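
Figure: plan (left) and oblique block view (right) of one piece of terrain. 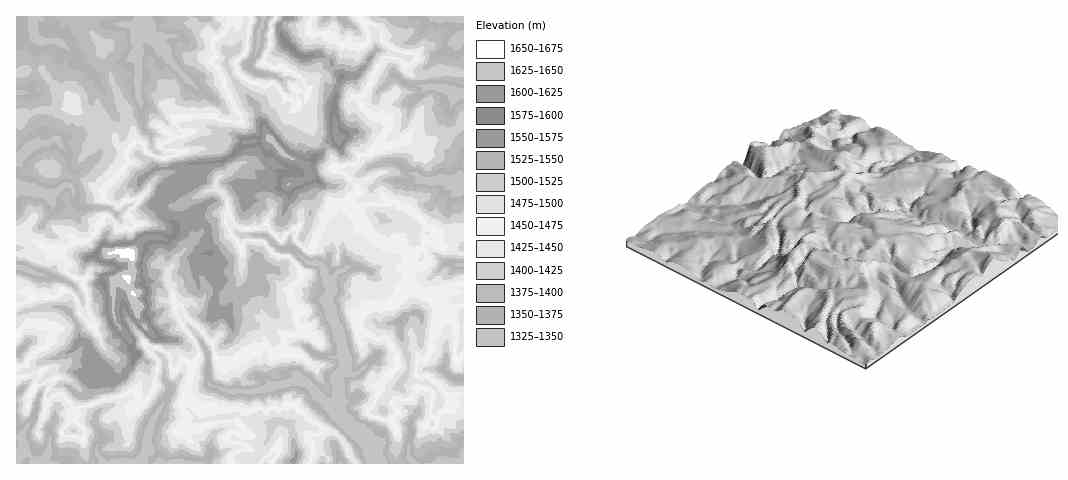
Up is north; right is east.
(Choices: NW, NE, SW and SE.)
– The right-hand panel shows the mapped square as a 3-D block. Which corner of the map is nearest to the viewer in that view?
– SW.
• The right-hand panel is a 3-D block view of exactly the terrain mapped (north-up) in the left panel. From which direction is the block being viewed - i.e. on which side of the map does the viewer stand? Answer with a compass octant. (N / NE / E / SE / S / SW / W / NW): SW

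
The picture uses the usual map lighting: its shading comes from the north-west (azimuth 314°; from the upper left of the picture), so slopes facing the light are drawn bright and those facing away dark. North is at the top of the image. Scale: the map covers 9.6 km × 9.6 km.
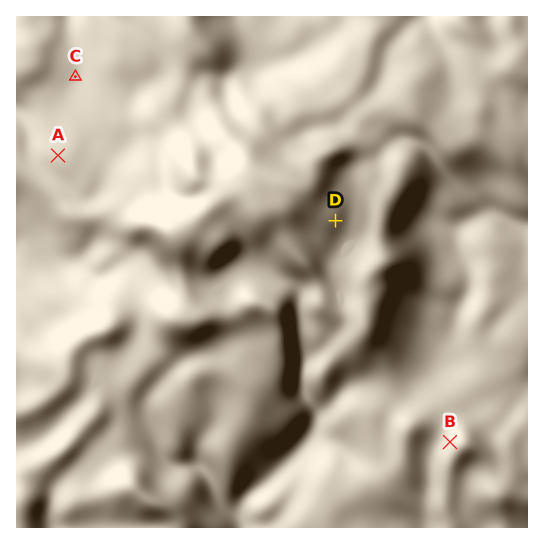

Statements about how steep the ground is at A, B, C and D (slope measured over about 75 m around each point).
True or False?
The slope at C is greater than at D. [False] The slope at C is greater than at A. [False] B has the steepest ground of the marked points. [True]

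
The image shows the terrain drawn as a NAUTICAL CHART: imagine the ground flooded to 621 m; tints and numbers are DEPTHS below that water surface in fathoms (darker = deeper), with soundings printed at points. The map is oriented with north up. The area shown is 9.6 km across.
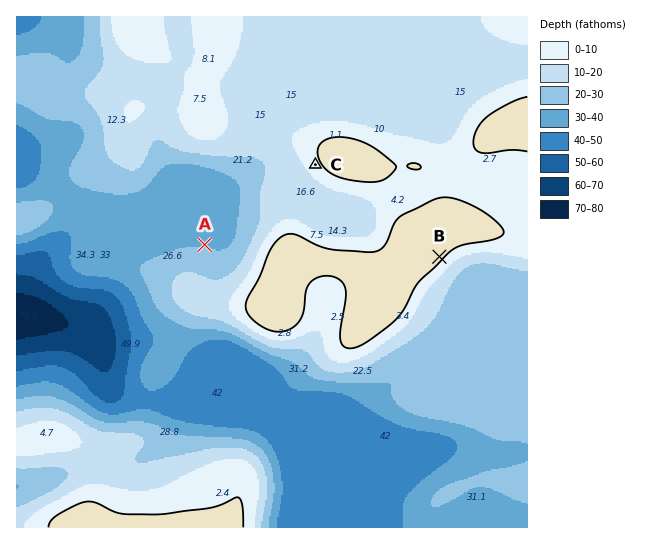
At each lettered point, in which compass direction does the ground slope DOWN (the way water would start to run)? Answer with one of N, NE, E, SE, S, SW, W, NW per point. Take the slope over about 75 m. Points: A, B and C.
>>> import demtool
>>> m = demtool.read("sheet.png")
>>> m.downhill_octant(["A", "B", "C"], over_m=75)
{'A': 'N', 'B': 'SE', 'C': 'SW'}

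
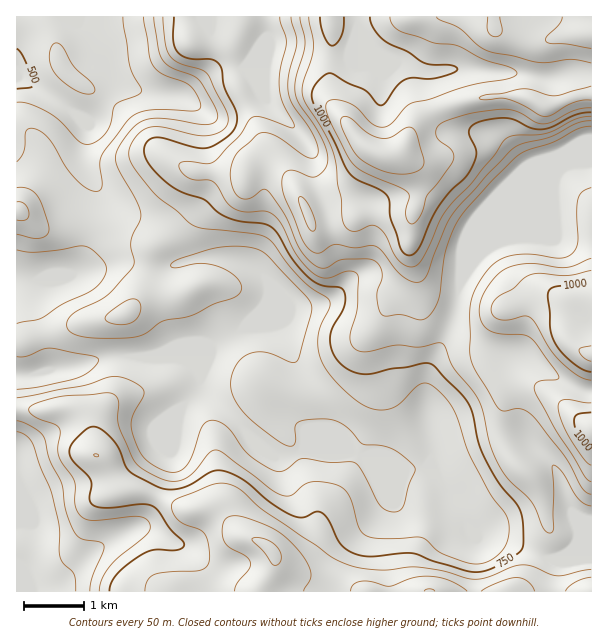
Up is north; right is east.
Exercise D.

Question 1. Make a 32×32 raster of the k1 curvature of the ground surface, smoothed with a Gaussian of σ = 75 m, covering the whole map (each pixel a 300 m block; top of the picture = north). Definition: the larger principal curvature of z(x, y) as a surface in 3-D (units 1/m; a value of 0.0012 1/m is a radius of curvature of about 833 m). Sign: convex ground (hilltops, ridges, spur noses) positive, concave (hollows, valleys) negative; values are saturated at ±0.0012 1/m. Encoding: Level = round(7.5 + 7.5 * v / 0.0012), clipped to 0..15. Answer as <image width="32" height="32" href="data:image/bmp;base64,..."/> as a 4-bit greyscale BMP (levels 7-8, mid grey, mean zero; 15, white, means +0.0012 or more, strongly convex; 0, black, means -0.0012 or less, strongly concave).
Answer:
<image width="32" height="32" href="data:image/bmp;base64,Qk12AgAAAAAAAHYAAAAoAAAAIAAAACAAAAABAAQAAAAAAAACAAATCwAAEwsAABAAAAAAAAAAAAAAABEREQAiIiIAMzMzAERERABVVVUAZmZmAHd3dwCIiIgAmZmZAKqqqgC7u7sAzMzMAN3d3QDu7u4A////AHd4rJmZiayYib3N7/79u854mJq6mZhpu6qXiah1a7d4iKmIioaKvdqYZ4indmipmIeLl3eZm8yYmXd3qHdmq5h3jMqIzsqqiJmHd5iIdqx5h4q87+zLuHipmHiYeIjLjYiJrMlWu5h4mJiHiIiM2X54vd2GZrt3eIeIeIeIvph+Waq7d3e6eJh3eImHiMp4nryqqnd4qYmHd3iZd3fJed7//bupiIiZiJiJmWd3yZzph4mrqqh4mZmImYl3irm6iZd3iYiIiJmIial4iauYiJ26iIiId3iYiJqqiJmZh2ntmru6qXd4iHeaq6mZirmMx4is3cqZiIh3eJqYmYrbmqiHh3m6vKmod5mKmKmJypvLh3ZoqIm7mIjMiJvZeKvNq5iHiJmIiHaJ+od/2Hial1mLuZmaqYd2evqpnth3iIdq25iYiIiZmIz5uqzpZ3eHetmIh4iIesqfuKd724d3eIq5iHiImZnJvpmniqrJd3iZiIiZmb3bubuKysu6vJd4iImZrMzam8q5aN/sqavaeIeap1e8qHa8p2v8jaeXityFuod5qphm2oi/51q7uYfP+ZiJqIh2e9eM/Zh5m+///P94qoeJlpyomsp4eId4iJeIiad4iszKmIjLeHeIaJiZd4mYiHi+qadmvIiIiYvMu8uZh4iJu4ipmcyIvMu6qIeJ"/>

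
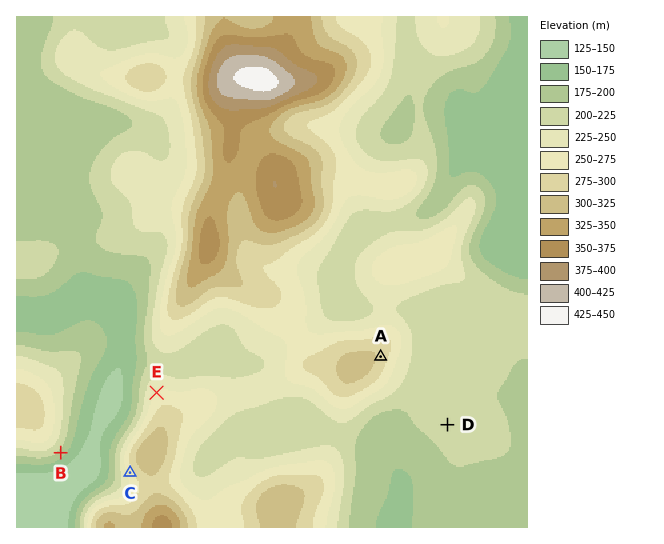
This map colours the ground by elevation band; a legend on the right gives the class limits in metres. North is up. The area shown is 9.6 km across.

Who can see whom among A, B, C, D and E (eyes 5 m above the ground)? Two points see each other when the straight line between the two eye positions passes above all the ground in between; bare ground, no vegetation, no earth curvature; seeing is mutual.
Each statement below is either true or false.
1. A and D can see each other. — true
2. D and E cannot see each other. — true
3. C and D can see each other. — false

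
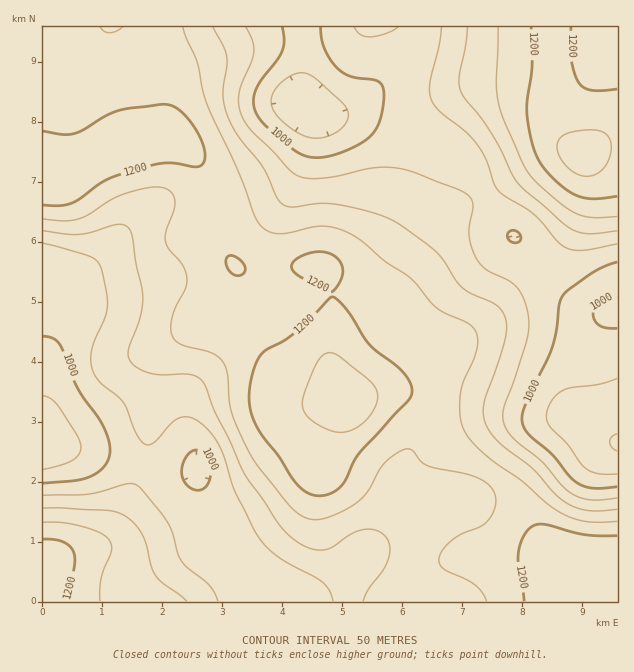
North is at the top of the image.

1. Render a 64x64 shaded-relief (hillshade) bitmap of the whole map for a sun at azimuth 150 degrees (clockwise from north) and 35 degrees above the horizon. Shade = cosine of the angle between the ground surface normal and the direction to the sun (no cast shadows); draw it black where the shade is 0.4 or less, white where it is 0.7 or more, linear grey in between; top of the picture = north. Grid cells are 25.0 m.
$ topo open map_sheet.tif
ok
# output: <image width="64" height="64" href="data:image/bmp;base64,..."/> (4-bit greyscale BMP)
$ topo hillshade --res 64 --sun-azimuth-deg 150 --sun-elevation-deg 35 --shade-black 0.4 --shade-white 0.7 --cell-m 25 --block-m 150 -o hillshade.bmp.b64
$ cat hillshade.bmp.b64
<image width="64" height="64" href="data:image/bmp;base64,Qk12CAAAAAAAAHYAAAAoAAAAQAAAAEAAAAABAAQAAAAAAAAIAAATCwAAEwsAABAAAAAAAAAAAAAAABEREQAiIiIAMzMzAERERABVVVUAZmZmAHd3dwCIiIgAmZmZAKqqqgC7u7sAzMzMAN3d3QDu7u4A////AKq7u6qZiHd3eImqqqqqqpiHdmZniaqqqZiHeImru6qZq7u7qqmYh3d3iZqqqqqqqYh3ZmeJqqqqmYd4iau7uqq7u7u6qpmHd3eImaqqq7u6mIdmZ3iaqqqZh3iJq8y7qqq7u7uqqZiHd4iZmaqru7upiHZmeImaqZiHd4mqu7uqmau7u7qqmZiIiImZqru8y7qYh3Z3eImZmId3eImqqZl3iaqqqqqqmZmIiZmaq7vLuqmId3d3eIiId2Znd3d3d0VniJmZmaqpmZmJmZqqu8zLupmId3ZneId2ZmZmVVREM0Vmd4iJmZmZmZiJmaq7zNzLqpmIdmZnd3ZlVVRDIiIiM0RWZ4iJmYiIiIiJmrzd3dy6qZmHZmZ3ZmZVRCEAABESI0RWeIiIiIiIiImavN7u7cuqqph3Znd2ZmVDIQAAABESNFZ4iIh3d4iIiZq83u7ty6qqqZh3d3dmZlMgAAAAAREjVniIiHdneJmZmqvN7u3LqqqqqZiIh3dmVDEAAAAAESNWeJmYd2Z4mZmZq7zd3cupmqu6qpmId3ZlQxAAABESI0aJqqmHZmeJmZmaq8zcy6maqru6qZh3ZmZUMhARIiIzVomruph2Z4mZmZmavMzLqZmqq7qph2ZWZ3ZUMjNERERWiavLqYZmiZmYiJq83dy6mZmqqph2VEVniHZVVmZmVWeJu8y6l2d4mZmZmrze7bqZmZmZh2VERWeIiHd3d3d3d4mrzMuod3iZmZmavN7uy6mZmZiHZVRVZ4iZmYiIiId4mavMy6h3iJmaqqq83v/suqmZmId3dmZ3iJmqmZmZiIiJq7zLqHd4mZmqqrze/+3LqqqZmZmZmIiJmqqZmZmYiImru7qYd3iJmZmaq83u7ty6qqqqu7u6qZmqqqmZmZmYmaq7qYdmd4iIiJmaq83dy7qqu7zM3dy7qru7qZmZqpmZq7uphmZneIh3iImau8y7qqq7zN3d3czLu7uqmJmqqqq7u6mGZWZ3d3d3iIiZqqqZqrzN3d3d3MzMu6qYiZqqq7vLuodmVmd3dmd3d3iJmZmavM3d3d3czMzLqYd4maqrvMzLmHZmZndmZnd3d3iImZq8zd3d3cy7vMyph3d4iZq7zMy5h3ZmZmZmd3d3eIiZmrvM3d3My7q7u6mHZmd4iZq8zLqYd3ZmZmZ3d3d4iZmaq7zd3cy7qqq7qYdlVmZ3iau8u6mHdmZVZniIiIiJmZmau8zczLqpmruph2VVVmZ4iaqqqYh3ZlVWeIiIiImIiImrvMzLupmaq6mYdmVVZmd4iZmZiHdmVVZ4iYiIiIh3eImru7u6mZmqmZh3ZmZmZmd3iIiIiHZlVniJiIiIiHd3eJqru6qZiZmZmId3ZmZmZmd4iZmYiHdneJmYiIiId2ZneJqqqpmIiIiIiHd3dmZmZ3iZqqmZiIiJmZmIiIh3ZmZniaqqqYh3iIiIiHd3d3d3iJqqqqqZmZmpmYiIiIh2ZmeJmqqqmIeIiIiId3iIh3iJmqqqqqqqqqqZiIiIiIdmZniaq7upmIiJiIh3eIiIiIiZqpmZmZmqqZiIiIiIiHdmd4mrvMu6qqqpmHd4iZmIiImZiIiIiJmZiHd3iImYh3ZniJvN3dzMy7uph3eJmYiIiIh2ZmZ3eIiHd3d4iJmYd2d4ms3v/u7d3LqXd3iZiIeIh2VURFVmd3d3d3iImZmId3iazf/////u26h2d4iIh4iHdUMzRFZmd3d3iImaqqmYiJrN7//////tuYdmd4iIiIh2UzM0RWZnd4iImaq7u6qZqs3v/////+3Kl2ZneIiImYdkMzRFVmd3iIiZqrvMu6qrze7//////typh2d4iImZmHVERFVmZ3eIiJmaq8zMu7vN3u7u7v/+7cuod4iZmZmZhlREVWZ3d4iIiImau8y7u83e7czN7v/+7cqZmaqZmZmHVURVZmd3d3d3iImau7u7zN3dqqvN7u7u3LqqqqmZmYdlREVWZnd3d3d3iImaqru83dyImavN3u7ty6qqqZmZh2RERFVmZnd3d3d4iImaqrvMzHd4iavM3dzLuqqpiIh3VDMzRFZnd3iIiIh3eImZqrzMd3d4iaq7u7uqqpmHd3ZUMiI0VWd4iIiIiId3eIiJmrt3d3d4iZqqqqqZmHZmZVQyIjNFZ4iJmZmYiHd3d3eJqnd3Z3eIiJmZmZmIdmVVVEMzM0VniZmaqZmId3ZmZmeJd3d2Z3eIiIiJmYh2ZVVVVEREVWeJmqqqmYh3dmZVVnh3d3Zmd3d3iIiZmYh3ZmZmZmVWZ4maqqqZh3d3ZmVWZ3d3d2Znd3d4iZqqqZmIiIiIh2ZniJmqqpiHd3d3ZmVmd3d3d3d3d4iJqrzMu6qZmZmZh2d4iJmZmHd3d4h3ZmZ3d3d3d3d3iJmrzd3d3LqqqrqYd3d3iIiIdmd4iIh2Znd3d3d3d3iJmrvN7v/ty6qru6mHd3dnd4d2Z3iJmId2iHd3d4iIiImau83u//7bqqu7uph3ZmZnd3ZneImZmHeYiId3eIiIiZqrvN3u7supqru7qYd2VWZ3d2d4mZmZiKmZiHd3iIiJmZqrvN3dypmZq8u6mHZVVmd3d3iZmZmZqqqYd3d4iJmZmZqrvMupmImru7uph2VWZ3d3eJmZmZm7uqmHd3iJmZmZmZmqqpmHiJq7u7qXZlZnd3d4maqqqru7qYd2d4mZmZmImaqqmHd4mqu7uphmVmd3d3iaqqqq"/>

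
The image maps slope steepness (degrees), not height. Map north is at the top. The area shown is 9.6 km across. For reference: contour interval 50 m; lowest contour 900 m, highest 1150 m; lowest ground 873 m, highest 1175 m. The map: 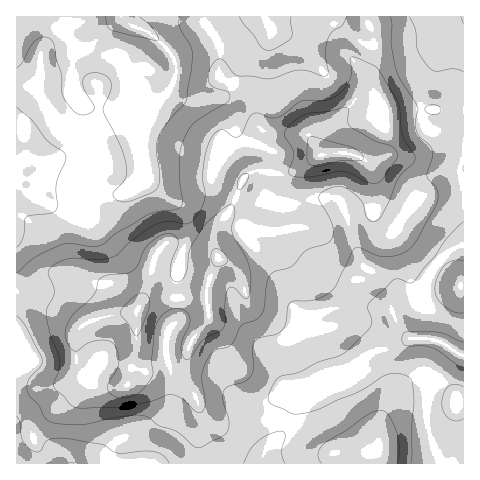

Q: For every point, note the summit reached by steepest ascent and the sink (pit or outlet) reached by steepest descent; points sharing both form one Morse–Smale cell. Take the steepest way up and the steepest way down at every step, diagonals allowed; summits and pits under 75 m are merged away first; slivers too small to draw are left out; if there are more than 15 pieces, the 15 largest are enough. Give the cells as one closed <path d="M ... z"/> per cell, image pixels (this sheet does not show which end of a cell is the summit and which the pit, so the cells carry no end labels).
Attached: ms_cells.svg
<path d="M367 16l-350 0-1 171 43-1 50 8 14 0 13-5 10-11-5-25 0-17 3-13 7-14 18-19 9 6 14 5 31-2 7 5 5 13 4 17 5 6 23 9 5 5-6 38 1 8 4 3 5 0 7-23 4-5 34-20 22-3 25 9 6-1 7-7 4-10 2-18-1-17-10-9-15-1-7 3 8-13 4-17 7-14 0-22z"/><path d="M169 90l-18 19-7 14-3 13 0 17 5 25-10 11-13 5-14 0-50-8-43 2 0 104 27 5 37 25 6 1-7 6-3 7 1 21 14 20 5 5 8 4 16 1 8-3 9-42 4 9 10 5 31-4 7-4 6-12 14-17-3-21 1-12 12-27-5-11 0-13 3-6 6-8 5-1 24 8 13 2 5-7 6-19-7-2-3-7 6-41-5-5-23-9-5-6-4-17-5-13-7-5-31 2-14-5z"/><path d="M438 109l-33 0-17 3-3 31-4 10-5 5-8 3-25-9-22 3-37 23-8 26 17 1 23-7 13 0 10 4 6 8 7 27 10 27 5 4 23 12 5 8-3 24-8-4-47 0-14 3-7 5 0 21 13 41 20-7 16-14 11-6 20-4 13-8 28 1 20 13-3 0-10 11-16 27-1 29 11 43 25 1 1-352z"/><path d="M329 198l-13 0-31 8-9-1-6 18-5 7-13-2-27-8-9 11-2 17 5 11-12 27-1 12 3 21-17 21-6 17 0 21 11 21 5 19-3 14 1 32 63-1 4-12 17-20 7-20 12-19 6-5 20-9-14-46 0-13 4-5 18-6 47 0 9 4-1-6 3-12-1-9-4-5-23-12-5-4-19-58-4-4z"/><path d="M22 292l-6 1 1 171 182-1 0-31 3-14-5-19-11-21 2-30-6 4-31 4-10-5-4-9-9 42-8 3-19-2-10-8-14-20-1-21 3-7 7-6-6-1-37-25z"/><path d="M432 339l-23 0-13 8-20 4-11 6-16 14-43 18-14 20-8 22-17 20-4 12 175 1-1-9-6-14-4-21 0-23 1-6 13-22 9-12 7-4-12-9z"/><path d="M463 16l-95 0-1 5 6 14 0 22-7 14-4 17-5 10 13 0 9 2 9 12 17-3 58 3z"/>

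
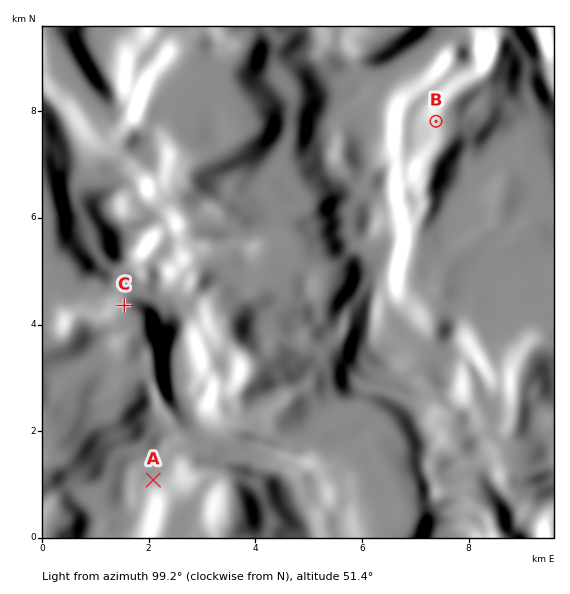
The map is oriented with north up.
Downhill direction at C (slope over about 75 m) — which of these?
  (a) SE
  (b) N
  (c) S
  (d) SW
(c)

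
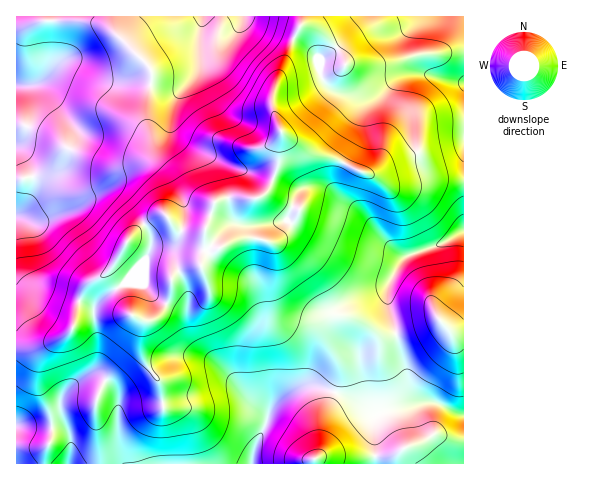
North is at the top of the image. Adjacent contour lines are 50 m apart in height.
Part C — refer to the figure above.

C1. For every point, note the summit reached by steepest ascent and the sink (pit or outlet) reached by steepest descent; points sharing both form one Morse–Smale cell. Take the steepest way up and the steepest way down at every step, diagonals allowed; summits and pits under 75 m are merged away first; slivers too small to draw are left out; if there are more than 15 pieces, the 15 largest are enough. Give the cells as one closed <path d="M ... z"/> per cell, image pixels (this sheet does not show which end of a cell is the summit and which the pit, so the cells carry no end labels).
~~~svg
<path d="M301 16l-285 1 1 330 24-1 16-6 12-7 4-5 4-20 7-18 7-9 13-6 5-5 21 44 13 6 9 0 10-8 7-13 3-23 10-7 20-4 4-26 3 6 11 3 11-7 12-3 12 0 17 4 11-8 17-24-36-16 6-8 7-18 1-21 4-13-9-24-1-9 8-28 15-38 7-11z"/><path d="M255 238l-17 1-18 9-11-3-3-6-4 26-20 4-10 7-3 23-7 13-10 8-9 0-13-6-21-44-5 5-13 6-7 9-7 18-4 20-4 5-12 7-16 6-24 1-1 116 235 1 4-18 9-18 8-21 9-9 14-9 7-2 25 2 20 7 29 16 9 0 42-9-7-2-11-15-13-52-18 0-17-12-11-5-13-2-25 1-11-2-10-6-9-9-4-8-3-45-6-5z"/><path d="M463 16l-161 0-1 9 8 1 14 9 16 15 6 11 0 5-12 7-19 7-14 4-15 0-10 5-3 15 10 29 29 21 26 6 48 24 13 1 25-6 40 1z"/><path d="M283 134l-5 13-1 21-7 18-6 8 36 16-17 24-11 9 4 7 1 36 5 13 9 9 14 7 41 1 15 6 17 12 18 0-8-29 0-19 2-6 16-24 34-11 24-14 0-50-41-2-25 6-13-1-48-24-26-6z"/><path d="M318 387l-16 0-7 2-20 14-20 43-3 18 212-1-1-48-29-13-58 10-29-16z"/><path d="M463 232l-23 13-34 11-6 8-12 22 0 19 8 28 14-2 29-12 12 13 5 2 8 0z"/><path d="M439 319l-15 7-27 7 3 18 9 35 7 10 4 5 19 2 24 12 1-80-13-3z"/><path d="M305 25l-4 0-6 10-15 38-4 15 9-4 26-3 22-8 12-7 0-5-7-12-15-14z"/>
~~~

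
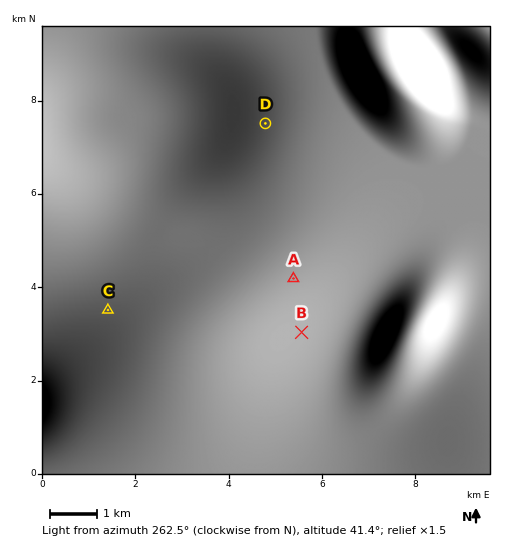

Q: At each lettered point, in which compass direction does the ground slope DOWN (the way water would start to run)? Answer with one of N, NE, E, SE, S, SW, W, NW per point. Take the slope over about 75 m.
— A SW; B W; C SE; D E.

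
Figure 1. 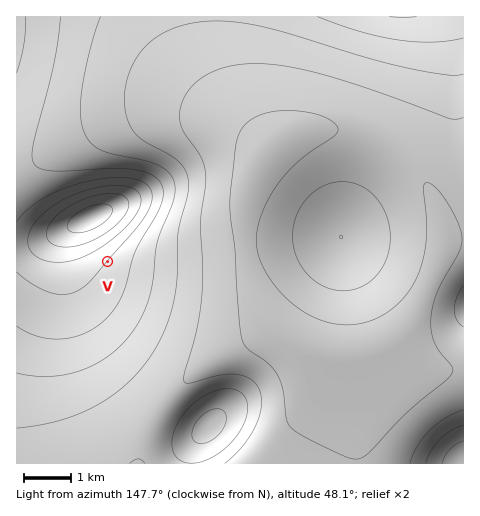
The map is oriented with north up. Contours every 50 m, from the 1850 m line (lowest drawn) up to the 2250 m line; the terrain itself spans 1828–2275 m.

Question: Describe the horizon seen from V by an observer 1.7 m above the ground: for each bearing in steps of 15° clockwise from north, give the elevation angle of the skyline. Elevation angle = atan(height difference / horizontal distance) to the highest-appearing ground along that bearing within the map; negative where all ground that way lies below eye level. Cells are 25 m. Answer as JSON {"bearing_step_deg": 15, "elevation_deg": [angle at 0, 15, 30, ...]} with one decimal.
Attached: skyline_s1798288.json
{"bearing_step_deg": 15, "elevation_deg": [9.5, 6.7, 2.9, -0.6, -0.8, -1.7, -1.8, -1.8, -0.5, -2.0, -1.2, -2.4, -2.3, -1.5, -0.7, 0.2, 1.4, 2.8, 4.2, 5.9, 8.1, 10.0, 11.0, 10.9]}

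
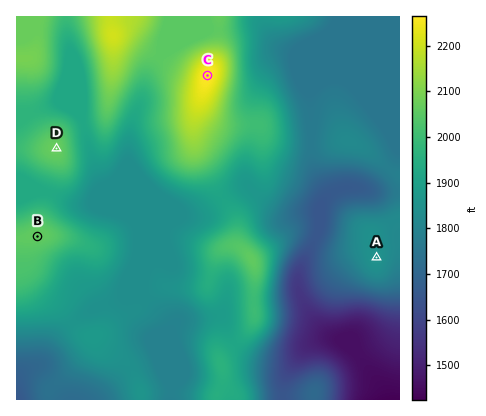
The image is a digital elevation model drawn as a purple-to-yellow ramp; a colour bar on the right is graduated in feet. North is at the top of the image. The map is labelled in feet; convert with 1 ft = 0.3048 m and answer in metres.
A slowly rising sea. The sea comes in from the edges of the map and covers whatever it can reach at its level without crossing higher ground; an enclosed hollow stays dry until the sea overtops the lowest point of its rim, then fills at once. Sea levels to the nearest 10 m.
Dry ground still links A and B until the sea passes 540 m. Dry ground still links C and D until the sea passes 600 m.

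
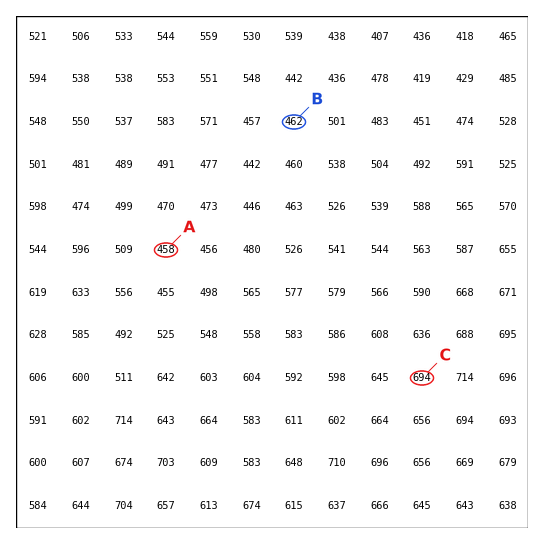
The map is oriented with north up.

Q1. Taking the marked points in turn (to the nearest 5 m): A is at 460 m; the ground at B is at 460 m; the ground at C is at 695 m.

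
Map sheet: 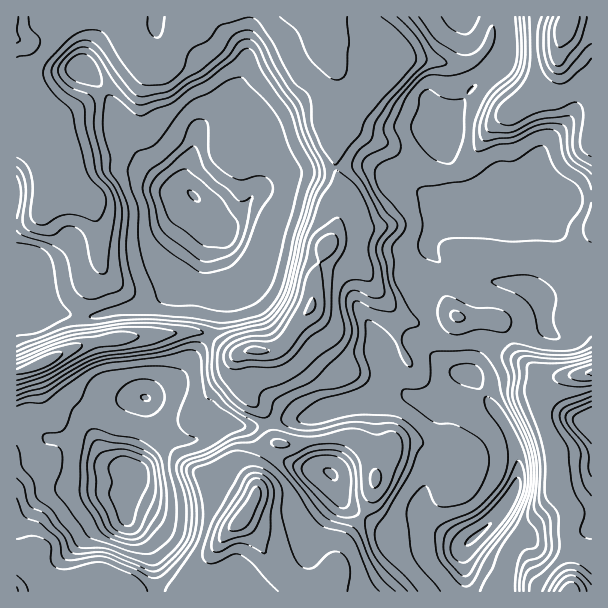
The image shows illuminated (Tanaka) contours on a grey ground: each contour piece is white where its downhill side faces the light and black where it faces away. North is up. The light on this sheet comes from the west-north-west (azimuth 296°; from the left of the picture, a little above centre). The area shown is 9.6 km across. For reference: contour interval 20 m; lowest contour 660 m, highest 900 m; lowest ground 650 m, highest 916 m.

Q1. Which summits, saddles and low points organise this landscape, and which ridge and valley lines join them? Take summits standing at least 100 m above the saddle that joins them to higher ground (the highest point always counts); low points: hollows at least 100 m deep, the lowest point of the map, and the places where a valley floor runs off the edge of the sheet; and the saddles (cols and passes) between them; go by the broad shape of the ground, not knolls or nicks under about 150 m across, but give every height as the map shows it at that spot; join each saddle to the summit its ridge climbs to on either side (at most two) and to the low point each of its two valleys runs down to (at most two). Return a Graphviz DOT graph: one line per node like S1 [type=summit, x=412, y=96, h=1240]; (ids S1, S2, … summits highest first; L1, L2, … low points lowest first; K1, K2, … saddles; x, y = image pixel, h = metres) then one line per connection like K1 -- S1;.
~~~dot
graph terrain {
  S1 [type=summit, x=567, y=24, h=916];
  S2 [type=summit, x=569, y=591, h=914];
  S3 [type=summit, x=242, y=519, h=911];
  L1 [type=low, x=131, y=471, h=650];
  L2 [type=low, x=474, y=537, h=658];
  L3 [type=low, x=194, y=195, h=659];
  K1 [type=saddle, x=336, y=167, h=820];
  K2 [type=saddle, x=212, y=336, h=796];
  K3 [type=saddle, x=269, y=425, h=793];
  K4 [type=saddle, x=431, y=320, h=751];
  K5 [type=saddle, x=507, y=24, h=744];
  K1 -- S3;
  K1 -- L3;
  K1 -- L2;
  K2 -- S3;
  K2 -- L1;
  K2 -- L3;
  K3 -- S3;
  K3 -- L1;
  K3 -- L2;
  K4 -- S2;
  K4 -- S3;
  K4 -- L2;
  K5 -- S1;
  K5 -- S3;
  K5 -- L2;
}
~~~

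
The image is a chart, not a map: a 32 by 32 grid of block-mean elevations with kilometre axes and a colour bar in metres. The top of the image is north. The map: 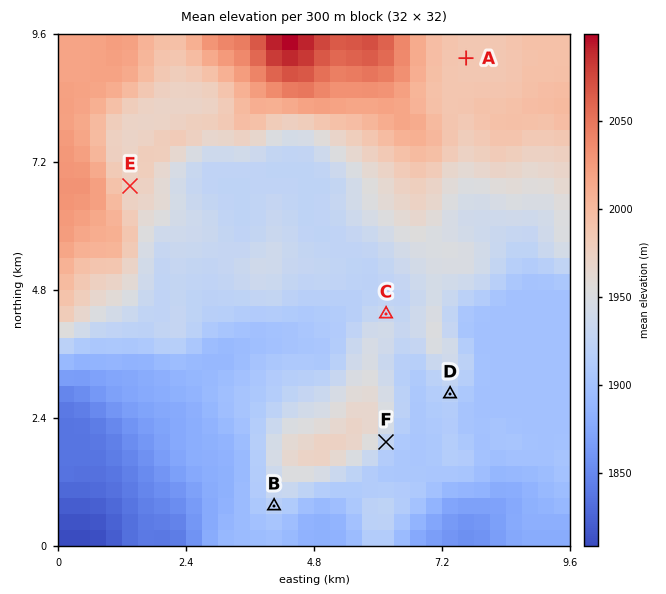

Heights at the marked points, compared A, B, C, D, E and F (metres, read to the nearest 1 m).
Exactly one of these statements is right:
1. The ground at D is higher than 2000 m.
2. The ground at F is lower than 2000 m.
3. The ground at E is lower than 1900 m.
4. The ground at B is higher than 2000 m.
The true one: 2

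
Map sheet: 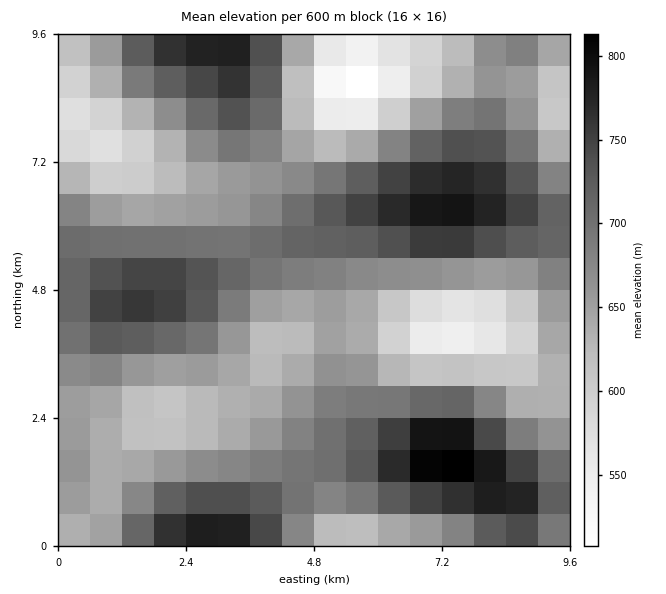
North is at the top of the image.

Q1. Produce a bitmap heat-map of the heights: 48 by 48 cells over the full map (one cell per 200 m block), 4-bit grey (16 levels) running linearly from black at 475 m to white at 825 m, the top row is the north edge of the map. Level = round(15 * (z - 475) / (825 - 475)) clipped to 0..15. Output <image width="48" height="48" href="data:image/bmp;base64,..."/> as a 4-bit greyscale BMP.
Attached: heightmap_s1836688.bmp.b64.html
<image width="48" height="48" href="data:image/bmp;base64,Qk32BAAAAAAAAHYAAAAoAAAAMAAAADAAAAABAAQAAAAAAIAEAAATCwAAEwsAABAAAAAAAAAAAAAAABEREQAiIiIAMzMzAERERABVVVUAZmZmAHd3dwCIiIgAmZmZAKqqqgC7u7sAzMzMAN3d3QDu7u4A////AHZneKvM3d3d3cy5h2VVVWZmZ3iJqruqmHd3eJq83d3d3cy6mHZmZnd4iImau8y6mId3eJq7zN3d3cy6mId3eIiZmaqrzMzLqYd3eImrvMzMzMu6mYiIiZqqu7vM3d3LqYh3d4mau7u7u7uqqZmZmqu8zMzd3d3cuph3d4iZqqqqqqqqqZmaq7zN3d7u7t3Muph3d3iImZmZqqqqqqqqu8ze7u7u7d3LqpiHd3d4iIiJmZmZmqqqu83e7//u3cy7qYiHd3d3d3eIiImZmaqqu83e///u3MuqmYiHd2ZmZnd3eIiJmaqqu8ze7/7ty7qZmIiHd2ZmZmZ3d3iImZqqq7zd7u7cy6mIiIiHd2ZmZmZnd3iImZqqqrvM3d3MupiHd3iHd2ZlZmZnd3eIiZmqqqq7zMy7qYd3d3iId2ZmZmZ3d3d4iJmZmZmqqqqpmHd3d3iIh3ZmZnd3d3d3iJmZmYiImZmYh3Zmd4iIiHd3d3d3d3d3eImZiId3d3d3dmZmd4mZmIiHeIiHd3Znd4iIiHZmZmZmZlZmd4mamZmYiIiId2Zmd4iIh2ZVVEVVVVVmeJmqqqqZmZmYh2ZmZ3iId2VUQzRERFVmeJqru7uqqqmYh3ZmZ3eHdmVEMzMzREVmeJq7u7u7u6qph3ZmZ3d3dmVEMzMzNEVmeJq7zMzMy7upmHd3d3d3dmVEMzMzREVneJq7zMzMzLuqmYd3d3iHd2ZVRERERFVniaq7zMzMzMu6qZiIiIiId3ZmVVVVVWZ3iaq7zMzMzMu6qpmZiIiIiHd3d2ZmZnd4iaq7u8zMzLu7qqmZmZmZiIiIiIiIiIiImaqru7u7u7u6qqqqqqmZmZmaqqqZmZmZmqqqqqqqqqqqqqqqqqqqqqq7u7u7qqqqqqqqqqqqqqqpqqqqqqqru7vMzMzMu7u6qqqZmZmZmZmZmZqqq7u7u8zN3d3dzMu7uqmZiIiIiIiIiZmaq7u7zM3d3u7d3My7upmIh3d3d4iIiImZqru8zM3d7u7t3cy7qpiHd2Z3d3d3iIiZmqu7zM3d3u7d3cy7qYd2ZmZmZ3d3eIiJmaq7vMzd3d3d3Mu6mXdlVVVmZ3d4iIiIiZmqu7zM3d3dzMuqmGZVVVVWZ3eIiIiIiImZqru8zMzMzLuph2VUREVWZ3iJmZiIh3eIiZqrvMzMy7qYdlRERFVWd4iZmZmId2ZneImaq7u7u6qYdlRERFVmeImqqqmYdmVVZniJmqu7uqmHZURERVZniJqru6qYdlRERWZ4maqqqpmHZUREVWd4iZq7u7qYZUMzNEVniJmaqZh2ZURFZniJmqu8zLqYZTIiIzRWd4iZmYh2VVVVZ4iZqrvMzMuYZDIREjNFZneIiIh2ZVVWeJmqu7zMzMuYZDIREiNEVmd4iIh2ZVVmeJq7vMzN3MuoZTIREiNEVWZ3iIh3ZmZniau8zM3d3cuodUMiIjNEVVZ3iIiHdmZniavMzd3d3cupdkMzMzRFVWZ4iZmYd2ZniavM3d3d3cyphlREREVVVmd4mqqZhw=="/>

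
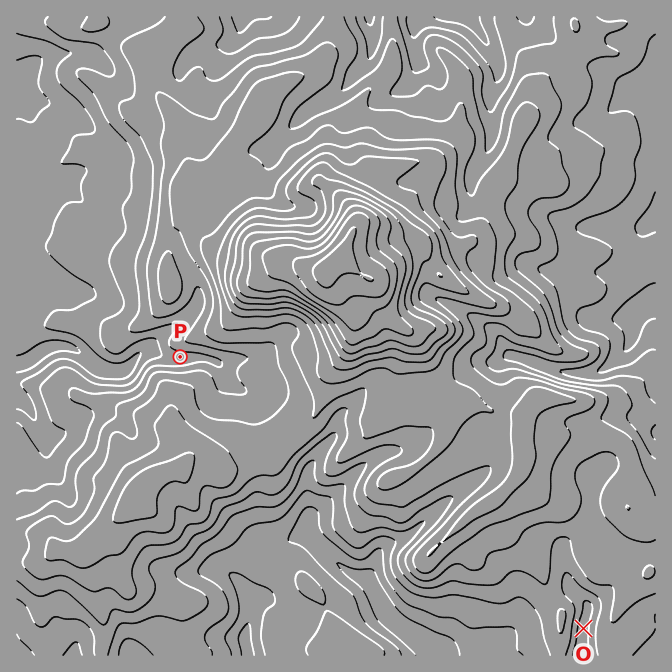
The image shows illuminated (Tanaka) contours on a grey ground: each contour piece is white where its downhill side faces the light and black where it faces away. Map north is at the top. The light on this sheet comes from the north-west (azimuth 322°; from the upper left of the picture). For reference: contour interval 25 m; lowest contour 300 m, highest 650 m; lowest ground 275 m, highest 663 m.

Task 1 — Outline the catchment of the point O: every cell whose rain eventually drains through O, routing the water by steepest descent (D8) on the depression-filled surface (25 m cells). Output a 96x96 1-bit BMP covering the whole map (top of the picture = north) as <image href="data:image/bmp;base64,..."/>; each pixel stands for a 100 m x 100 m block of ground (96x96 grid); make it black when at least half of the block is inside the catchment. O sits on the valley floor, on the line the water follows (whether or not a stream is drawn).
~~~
<image width="96" height="96" href="data:image/bmp;base64,Qk2+BAAAAAAAAD4AAAAoAAAAYAAAAGAAAAABAAEAAAAAAIAEAAATCwAAEwsAAAIAAAAAAAAA////AAAAAAAAAAAAAAAAAAAAAAAAAAAAAAAAAAAAAAAAAAAAAAAAAAAAAAAAAAAAAAAAAAAAAAAAAAAAAAAAAAAAP4AAAAAAAAAAAAAAP8AAAAAAAAAAAAAAP8AAAAAAAAAAAAAAf+AAAAAAAAAAAAAA/+AAAAAAAAAAAAAA//AAAAAAAAAAAAAB//gAAAAAAAAAAAAB//wAAAAAAAAAAAAB//4AAAAAAAAAAAAD//4AAAAAAAAAAAAD//4AAAAAAAAAAAAH//4AAAAAAAAAAAAP//4AAAAAAAAAAAAf//4AAAAAAAAAAAA///4AAAAAAAAAAAB///wAAAAAAAAAAAB///gAAAAAAAAAAAB///AAAAAAAAAAAAD///AAAAAAAAAAAAD///AAAAAAAAAAAAB///gAAAAAAAAAAAA///gAAAAAAAAAAAAf//gAAAAAAAAAAAAf//gAAAAAAAAAAAAP//gAAAAAAAAAAAAP//AAAAAAAAAAAAAP//AAAAAAAAAAAAAP//AAAAAAAAAAAAAAf8AAAAAAAAAAAAAAAAAAAAAAAAAAAAAAAAAAAAAAAAAAAAAAAAAAAAAAAAAAAAAAAAAAAAAAAAAAAAAAAAAAAAAAAAAAAAAAAAAAAAAAAAAAAAAAAAAAAAAAAAAAAAAAAAAAAAAAAAAAAAAAAAAAAAAAAAAAAAAAAAAAAAAAAAAAAAAAAAAAAAAAAAAAAAAAAAAAAAAAAAAAAAAAAAAAAAAAAAAAAAAAAAAAAAAAAAAAAAAAAAAAAAAAAAAAAAAAAAAAAAAAAAAAAAAAAAAAAAAAAAAAAAAAAAAAAAAAAAAAAAAAAAAAAAAAAAAAAAAAAAAAAAAAAAAAAAAAAAAAAAAAAAAAAAAAAAAAAAAAAAAAAAAAAAAAAAAAAAAAAAAAAAAAAAAAAAAAAAAAAAAAAAAAAAAAAAAAAAAAAAAAAAAAAAAAAAAAAAAAAAAAAAAAAAAAAAAAAAAAAAAAAAAAAAAAAAAAAAAAAAAAAAAAAAAAAAAAAAAAAAAAAAAAAAAAAAAAAAAAAAAAAAAAAAAAAAAAAAAAAAAAAAAAAAAAAAAAAAAAAAAAAAAAAAAAAAAAAAAAAAAAAAAAAAAAAAAAAAAAAAAAAAAAAAAAAAAAAAAAAAAAAAAAAAAAAAAAAAAAAAAAAAAAAAAAAAAAAAAAAAAAAAAAAAAAAAAAAAAAAAAAAAAAAAAAAAAAAAAAAAAAAAAAAAAAAAAAAAAAAAAAAAAAAAAAAAAAAAAAAAAAAAAAAAAAAAAAAAAAAAAAAAAAAAAAAAAAAAAAAAAAAAAAAAAAAAAAAAAAAAAAAAAAAAAAAAAAAAAAAAAAAAAAAAAAAAAAAAAAAAAAAAAAAAAAAAAAAAAAAAAAAAAAAAAAAAAAAAAAAAAAAAAAAAAAAAAAAAAAAAAAAAAAAAAAAAAAAAAAAAAAAAAAAAAAAAAAAAAAAAAAAAAAAAAAAAAAAAAAAAAAAAAAAAAAAAAAAAAAAAAAAAAAAAAAAAAAAAAAAAAAAAAAAAA="/>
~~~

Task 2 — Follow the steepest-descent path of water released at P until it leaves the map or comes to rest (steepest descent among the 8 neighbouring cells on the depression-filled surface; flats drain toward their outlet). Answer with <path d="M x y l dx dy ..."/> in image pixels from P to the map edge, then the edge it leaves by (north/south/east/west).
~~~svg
<path d="M180 357l-1 1-10 0-14-6-13 0-12 11 0 2-5 5-3 0-2 2-10 0-2-2-4 0-7-3-15-14-2 0-3-3-7-3-20 0-10 5-10 8-6 3-7 0"/>
exit: west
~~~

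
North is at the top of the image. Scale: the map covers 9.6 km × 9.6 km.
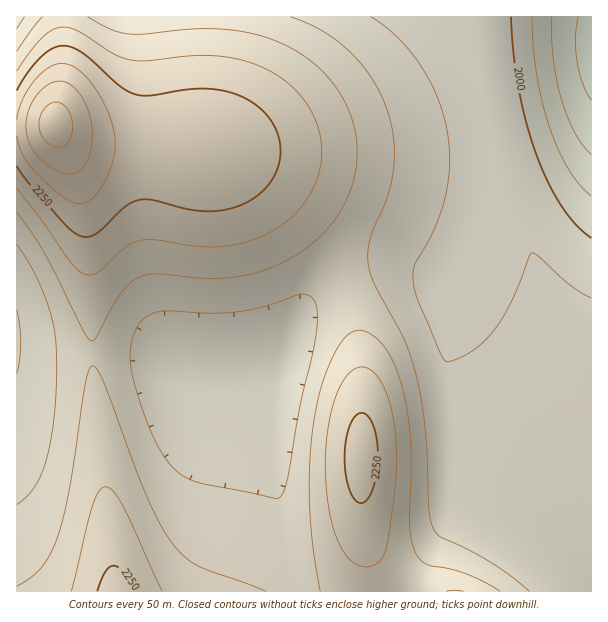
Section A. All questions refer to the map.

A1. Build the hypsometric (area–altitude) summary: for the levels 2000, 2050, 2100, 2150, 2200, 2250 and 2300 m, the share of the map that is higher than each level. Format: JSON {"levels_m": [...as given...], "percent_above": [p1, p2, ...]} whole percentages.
{"levels_m": [2000, 2050, 2100, 2150, 2200, 2250, 2300], "percent_above": [96, 85, 56, 37, 22, 11, 3]}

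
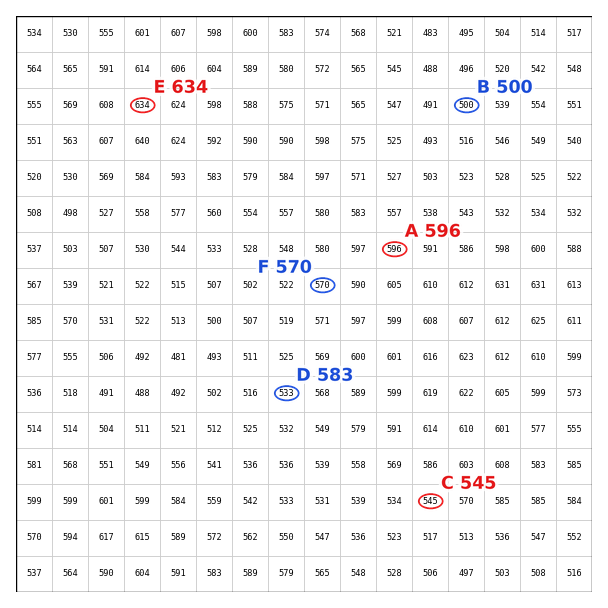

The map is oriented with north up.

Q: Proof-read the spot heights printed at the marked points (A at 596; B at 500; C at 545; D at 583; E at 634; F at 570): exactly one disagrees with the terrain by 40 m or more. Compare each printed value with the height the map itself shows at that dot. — D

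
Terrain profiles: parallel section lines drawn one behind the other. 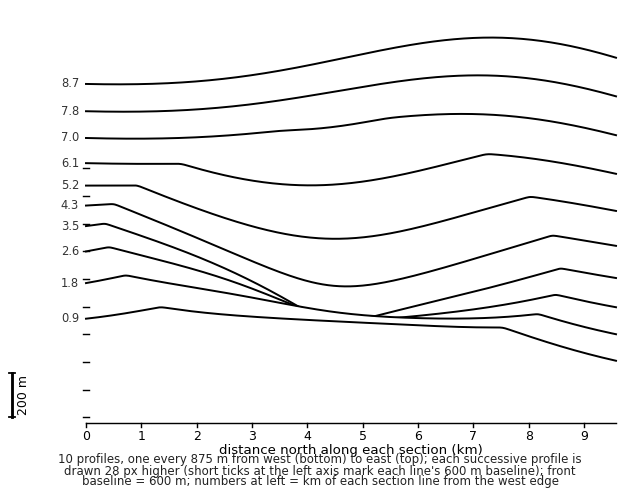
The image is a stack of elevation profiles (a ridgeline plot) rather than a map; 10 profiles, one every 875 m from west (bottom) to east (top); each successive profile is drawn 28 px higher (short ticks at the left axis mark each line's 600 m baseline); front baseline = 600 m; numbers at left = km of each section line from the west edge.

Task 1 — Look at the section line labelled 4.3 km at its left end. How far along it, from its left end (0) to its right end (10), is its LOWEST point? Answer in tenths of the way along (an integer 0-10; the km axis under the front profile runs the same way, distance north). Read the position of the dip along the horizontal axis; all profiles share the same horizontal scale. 5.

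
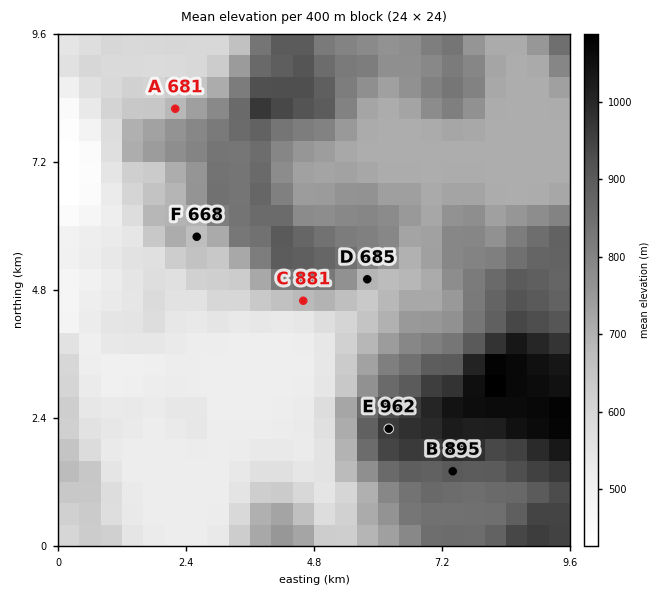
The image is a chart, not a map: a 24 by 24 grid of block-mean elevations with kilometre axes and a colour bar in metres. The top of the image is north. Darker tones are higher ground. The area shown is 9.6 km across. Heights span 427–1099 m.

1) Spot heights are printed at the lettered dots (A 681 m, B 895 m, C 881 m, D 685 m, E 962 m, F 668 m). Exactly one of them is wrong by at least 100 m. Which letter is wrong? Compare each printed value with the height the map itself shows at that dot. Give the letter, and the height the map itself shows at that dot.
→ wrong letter C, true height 681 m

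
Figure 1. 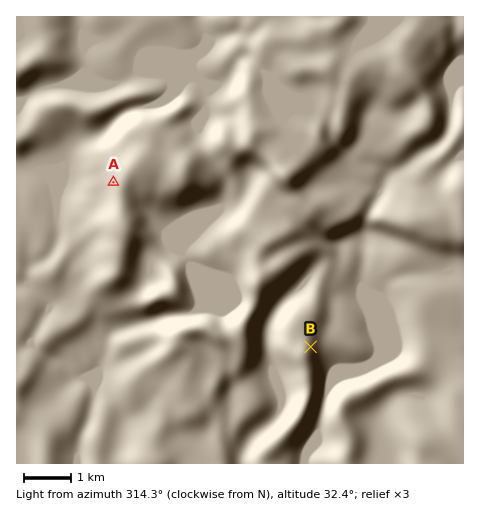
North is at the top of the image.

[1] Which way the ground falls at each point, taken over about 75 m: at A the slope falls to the W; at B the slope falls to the E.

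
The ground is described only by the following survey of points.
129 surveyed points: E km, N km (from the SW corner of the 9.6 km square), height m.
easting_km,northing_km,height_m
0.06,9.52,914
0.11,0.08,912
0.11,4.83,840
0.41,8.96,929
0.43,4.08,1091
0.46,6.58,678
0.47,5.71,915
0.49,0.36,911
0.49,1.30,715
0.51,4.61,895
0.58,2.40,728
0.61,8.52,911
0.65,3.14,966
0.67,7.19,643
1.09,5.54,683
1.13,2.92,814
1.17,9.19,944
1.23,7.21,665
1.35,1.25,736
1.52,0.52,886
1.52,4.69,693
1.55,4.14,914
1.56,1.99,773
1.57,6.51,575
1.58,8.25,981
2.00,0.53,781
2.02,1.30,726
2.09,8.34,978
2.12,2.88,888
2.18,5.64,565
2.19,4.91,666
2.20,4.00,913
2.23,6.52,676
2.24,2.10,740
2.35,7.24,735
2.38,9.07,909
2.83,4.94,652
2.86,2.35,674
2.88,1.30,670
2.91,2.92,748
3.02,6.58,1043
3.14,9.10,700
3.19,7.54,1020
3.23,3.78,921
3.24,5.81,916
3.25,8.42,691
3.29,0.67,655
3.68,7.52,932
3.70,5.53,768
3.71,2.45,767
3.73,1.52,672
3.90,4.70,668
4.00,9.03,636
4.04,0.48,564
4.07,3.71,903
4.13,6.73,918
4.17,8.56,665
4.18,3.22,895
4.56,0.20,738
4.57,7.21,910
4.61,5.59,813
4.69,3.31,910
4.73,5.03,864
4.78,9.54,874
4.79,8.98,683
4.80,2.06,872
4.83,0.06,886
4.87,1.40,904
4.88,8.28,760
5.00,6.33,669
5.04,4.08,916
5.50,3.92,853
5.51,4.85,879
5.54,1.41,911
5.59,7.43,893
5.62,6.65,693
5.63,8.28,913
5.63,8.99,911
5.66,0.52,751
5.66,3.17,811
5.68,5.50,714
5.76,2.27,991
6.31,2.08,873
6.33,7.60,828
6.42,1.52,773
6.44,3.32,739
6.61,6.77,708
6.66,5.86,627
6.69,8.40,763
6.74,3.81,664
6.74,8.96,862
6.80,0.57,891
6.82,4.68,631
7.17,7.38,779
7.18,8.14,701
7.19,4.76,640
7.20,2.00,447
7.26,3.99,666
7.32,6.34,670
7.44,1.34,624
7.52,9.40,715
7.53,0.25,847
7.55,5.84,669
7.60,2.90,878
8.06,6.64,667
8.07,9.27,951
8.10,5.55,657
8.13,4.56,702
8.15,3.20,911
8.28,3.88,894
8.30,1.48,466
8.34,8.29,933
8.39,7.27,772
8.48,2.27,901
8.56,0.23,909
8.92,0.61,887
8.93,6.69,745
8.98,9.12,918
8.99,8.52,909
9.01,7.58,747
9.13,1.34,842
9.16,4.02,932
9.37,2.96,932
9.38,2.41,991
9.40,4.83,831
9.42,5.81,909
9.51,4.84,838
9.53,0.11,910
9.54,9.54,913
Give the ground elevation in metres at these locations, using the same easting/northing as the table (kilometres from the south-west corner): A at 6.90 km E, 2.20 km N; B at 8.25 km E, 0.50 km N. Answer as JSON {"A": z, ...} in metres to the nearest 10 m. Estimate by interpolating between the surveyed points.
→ {"A": 660, "B": 800}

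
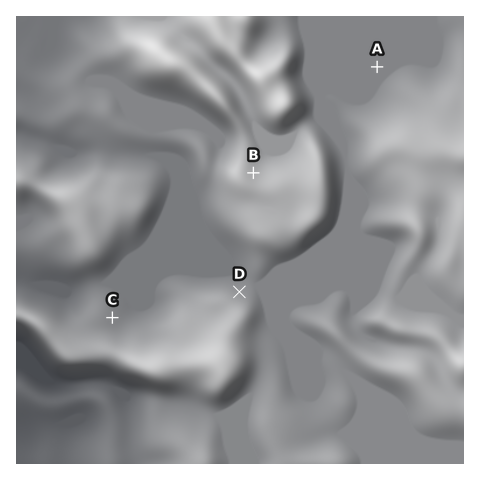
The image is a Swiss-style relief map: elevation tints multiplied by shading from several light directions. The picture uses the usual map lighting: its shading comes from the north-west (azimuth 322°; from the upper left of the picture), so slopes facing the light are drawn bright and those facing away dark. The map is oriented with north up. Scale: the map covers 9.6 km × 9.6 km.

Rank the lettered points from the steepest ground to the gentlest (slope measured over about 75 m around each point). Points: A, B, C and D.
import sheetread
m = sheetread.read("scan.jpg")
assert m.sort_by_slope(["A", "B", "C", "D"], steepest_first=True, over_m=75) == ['D', 'B', 'C', 'A']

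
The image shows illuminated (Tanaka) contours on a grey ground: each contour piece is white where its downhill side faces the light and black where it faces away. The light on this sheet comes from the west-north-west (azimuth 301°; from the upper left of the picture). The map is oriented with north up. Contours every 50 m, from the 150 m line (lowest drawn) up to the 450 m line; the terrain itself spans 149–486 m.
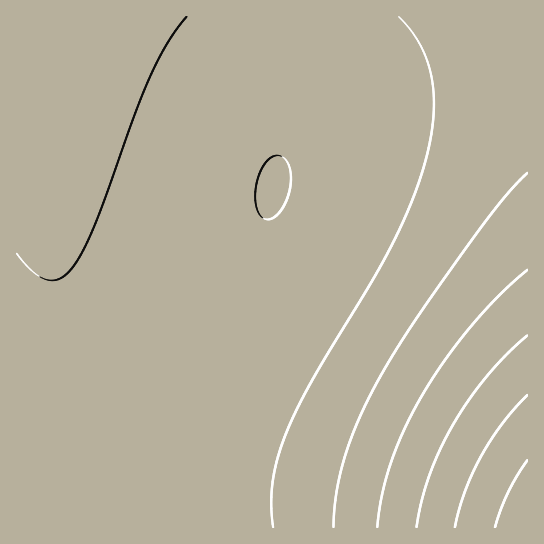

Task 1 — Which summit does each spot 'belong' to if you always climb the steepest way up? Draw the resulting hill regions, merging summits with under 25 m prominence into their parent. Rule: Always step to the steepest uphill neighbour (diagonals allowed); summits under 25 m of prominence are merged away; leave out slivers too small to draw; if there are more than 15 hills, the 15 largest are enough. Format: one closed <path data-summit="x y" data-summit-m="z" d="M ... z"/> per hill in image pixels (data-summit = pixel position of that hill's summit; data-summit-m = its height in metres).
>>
<path data-summit="527 527" data-summit-m="486" d="M527 16l-240 1-2 89-12 83-14 56-35 100-21 72-15 65-6 46 346-1z"/><path data-summit="55 17" data-summit-m="230" d="M286 16l-270 1 1 511 164-1 7-45 15-65 21-72 35-100 14-56 12-83z"/>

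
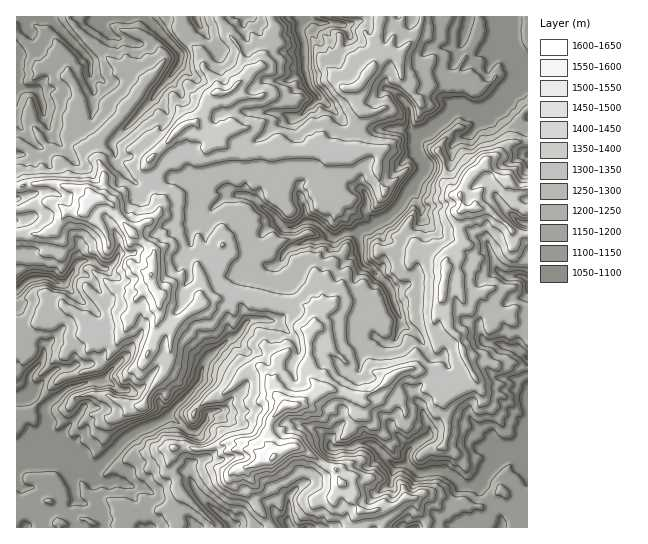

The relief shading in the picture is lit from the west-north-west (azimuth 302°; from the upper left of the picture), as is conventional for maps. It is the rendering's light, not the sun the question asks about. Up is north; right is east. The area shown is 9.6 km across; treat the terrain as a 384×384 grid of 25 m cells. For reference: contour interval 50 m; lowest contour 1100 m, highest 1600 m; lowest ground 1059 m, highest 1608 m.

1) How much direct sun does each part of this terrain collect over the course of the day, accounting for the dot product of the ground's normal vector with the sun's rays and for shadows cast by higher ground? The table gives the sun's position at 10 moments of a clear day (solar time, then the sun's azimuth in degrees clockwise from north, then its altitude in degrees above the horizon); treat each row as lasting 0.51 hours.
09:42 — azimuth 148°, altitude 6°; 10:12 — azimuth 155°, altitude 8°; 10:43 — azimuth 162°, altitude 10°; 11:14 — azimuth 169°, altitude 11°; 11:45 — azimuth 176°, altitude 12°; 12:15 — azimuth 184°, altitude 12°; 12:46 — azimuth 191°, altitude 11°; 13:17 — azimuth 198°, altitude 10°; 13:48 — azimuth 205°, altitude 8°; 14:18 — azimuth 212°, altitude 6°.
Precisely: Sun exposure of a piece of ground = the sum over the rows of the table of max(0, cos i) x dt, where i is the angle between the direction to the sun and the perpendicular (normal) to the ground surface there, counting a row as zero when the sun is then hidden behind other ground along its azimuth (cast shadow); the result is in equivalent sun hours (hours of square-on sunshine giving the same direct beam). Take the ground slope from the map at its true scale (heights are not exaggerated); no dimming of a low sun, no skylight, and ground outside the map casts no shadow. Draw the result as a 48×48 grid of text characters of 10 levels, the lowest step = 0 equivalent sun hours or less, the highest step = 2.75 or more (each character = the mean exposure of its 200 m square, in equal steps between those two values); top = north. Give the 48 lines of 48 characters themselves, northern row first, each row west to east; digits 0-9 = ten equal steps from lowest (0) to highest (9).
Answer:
110151100000043202400002001023352231113144112322
122015000231003200330001211000002121013333123222
401101500002200620143000321100101111045431152224
321110261000000130001000121100100123340010311124
210121124210012021000001231130121144312331110022
235421114431130003000166420032001664212210000322
233442000111410000002520000066215536632233214310
001212100013200001455424311106875200631255541000
100121101123001002566566775000542021154300000000
110011100130000002200000000000145787355100000001
010000000300000352013342000111013100241000000000
000000002000004755345530000111111000110000000000
100000000011047443652124532331122224113100000013
000000000001453346656544444445444334003500002100
000000000013533434433444344433445330220000153000
012200000000111223365543225222366512400100423420
743243000000000122322363335533203635000211012456
023201264100002223300006522533454591002332000240
543345646300022223112210564496571410000246895016
000079962600443221112221020016763000000256776500
445746773462000111102320001200000001200022156544
988755544465102211222211440000010101220002324555
345666569300123201243235400000100563232012323675
689861101151120011233331012201000243343224342488
610020030044410121222211012201010027733232330002
000001305323502201111000111110001002122233212232
133100332334544110123431000000222210432334344420
112331033114554037553566653124433210222434543112
123464202445452487555410110012322320143532443432
346632322264244656654000003342222330013450235564
226324444572243556720110001342222000002353102366
344226564721343354200010020223011000000433100003
682673436203744321000000110100110000000024222121
634103551156525420011341000100000103874222303667
653572000035277600003322000100000047673111432224
303501542000485200144113100058621363257426973213
004127545533432004532222145445675665325667665452
442576231399710030000000666765545356345644488544
453353658993000000000001000133138624652433357533
543446466610000000000001000000042552730033444653
433234557100223544432200035000000023001331122343
211122462045455684110014899920000000015786223101
100011221553445433313699976785100000000027541011
343102012236564135469958765333224400000001410111
001222100000244204899696571002531000001100000221
123340343101103620589934544345651001667532103533
454300013333343472058772555777645577873544443432
432223422345654356206365049998667758994345534434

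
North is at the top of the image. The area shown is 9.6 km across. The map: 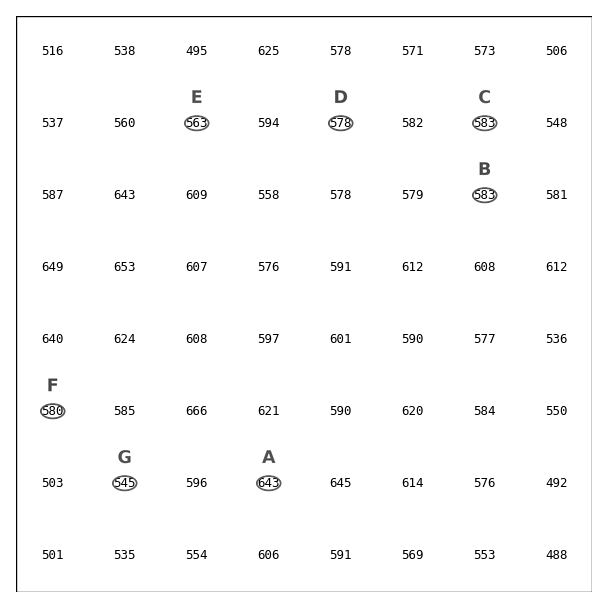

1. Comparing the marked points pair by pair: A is above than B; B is below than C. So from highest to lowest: A C B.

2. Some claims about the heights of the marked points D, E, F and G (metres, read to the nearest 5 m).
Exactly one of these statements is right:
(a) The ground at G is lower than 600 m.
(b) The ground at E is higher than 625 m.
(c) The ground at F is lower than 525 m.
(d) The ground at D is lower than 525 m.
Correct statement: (a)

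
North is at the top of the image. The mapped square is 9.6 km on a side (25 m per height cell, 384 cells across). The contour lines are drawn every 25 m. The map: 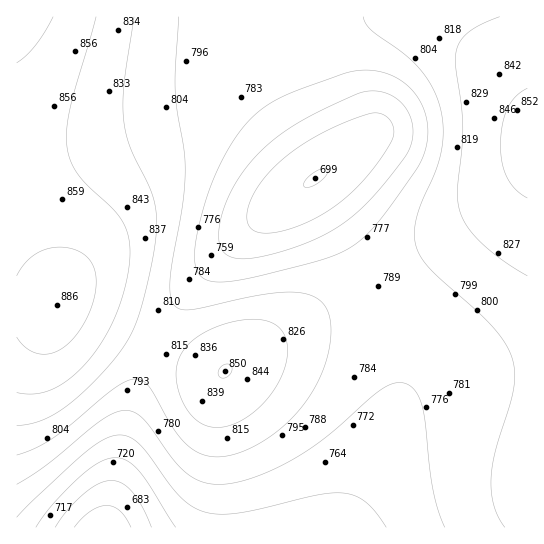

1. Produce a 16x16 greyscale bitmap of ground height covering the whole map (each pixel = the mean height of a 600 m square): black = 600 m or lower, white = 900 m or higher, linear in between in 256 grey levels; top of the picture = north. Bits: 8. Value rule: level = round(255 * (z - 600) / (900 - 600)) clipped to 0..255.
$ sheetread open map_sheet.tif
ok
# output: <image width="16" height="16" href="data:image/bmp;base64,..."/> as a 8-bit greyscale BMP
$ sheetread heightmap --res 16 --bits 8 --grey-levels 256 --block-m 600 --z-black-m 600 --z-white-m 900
<image width="16" height="16" href="data:image/bmp;base64,Qk02BQAAAAAAADYEAAAoAAAAEAAAABAAAAABAAgAAAAAAAABAAATCwAAEwsAAAABAAAAAAAAAAAAAAEBAQACAgIAAwMDAAQEBAAFBQUABgYGAAcHBwAICAgACQkJAAoKCgALCwsADAwMAA0NDQAODg4ADw8PABAQEAAREREAEhISABMTEwAUFBQAFRUVABYWFgAXFxcAGBgYABkZGQAaGhoAGxsbABwcHAAdHR0AHh4eAB8fHwAgICAAISEhACIiIgAjIyMAJCQkACUlJQAmJiYAJycnACgoKAApKSkAKioqACsrKwAsLCwALS0tAC4uLgAvLy8AMDAwADExMQAyMjIAMzMzADQ0NAA1NTUANjY2ADc3NwA4ODgAOTk5ADo6OgA7OzsAPDw8AD09PQA+Pj4APz8/AEBAQABBQUEAQkJCAENDQwBEREQARUVFAEZGRgBHR0cASEhIAElJSQBKSkoAS0tLAExMTABNTU0ATk5OAE9PTwBQUFAAUVFRAFJSUgBTU1MAVFRUAFVVVQBWVlYAV1dXAFhYWABZWVkAWlpaAFtbWwBcXFwAXV1dAF5eXgBfX18AYGBgAGFhYQBiYmIAY2NjAGRkZABlZWUAZmZmAGdnZwBoaGgAaWlpAGpqagBra2sAbGxsAG1tbQBubm4Ab29vAHBwcABxcXEAcnJyAHNzcwB0dHQAdXV1AHZ2dgB3d3cAeHh4AHl5eQB6enoAe3t7AHx8fAB9fX0Afn5+AH9/fwCAgIAAgYGBAIKCggCDg4MAhISEAIWFhQCGhoYAh4eHAIiIiACJiYkAioqKAIuLiwCMjIwAjY2NAI6OjgCPj48AkJCQAJGRkQCSkpIAk5OTAJSUlACVlZUAlpaWAJeXlwCYmJgAmZmZAJqamgCbm5sAnJycAJ2dnQCenp4An5+fAKCgoAChoaEAoqKiAKOjowCkpKQApaWlAKampgCnp6cAqKioAKmpqQCqqqoAq6urAKysrACtra0Arq6uAK+vrwCwsLAAsbGxALKysgCzs7MAtLS0ALW1tQC2trYAt7e3ALi4uAC5ubkAurq6ALu7uwC8vLwAvb29AL6+vgC/v78AwMDAAMHBwQDCwsIAw8PDAMTExADFxcUAxsbGAMfHxwDIyMgAycnJAMrKygDLy8sAzMzMAM3NzQDOzs4Az8/PANDQ0ADR0dEA0tLSANPT0wDU1NQA1dXVANbW1gDX19cA2NjYANnZ2QDa2toA29vbANzc3ADd3d0A3t7eAN/f3wDg4OAA4eHhAOLi4gDj4+MA5OTkAOXl5QDm5uYA5+fnAOjo6ADp6ekA6urqAOvr6wDs7OwA7e3tAO7u7gDv7+8A8PDwAPHx8QDy8vIA8/PzAPT09AD19fUA9vb2APf39wD4+PgA+fn5APr6+gD7+/sA/Pz8AP39/QD+/v4A////AHdYPkZle4F+e3l7goyYpK6QdlxceZKYkouFhIeQm6awq5d8d5CqsKickoyNkpulrsS3nZKkvsW8rZ+VkZSao6za0rupssnSyrmonJWWmqGq6ebTurXE0My+rqGamZyjq+/w4sezsru/ua6jnZ6iqbDu8enRs5+boaaloaCjqrG56ezm1biYg3+HkZmgqbK7wuPj3tK8nX1pZ3OFmaq4xMzd29TKuqOGalpaa4ahucrT29bNwrWmk31nWlxvj7PL1tzVy76yppuPgHBlaIawy9bh2Mu9sKWemZOLgH2VtcrT5tzOv7Cln52dnJqcqrvHzu3i0sGxpp+eoKOmq7O7wcU="/>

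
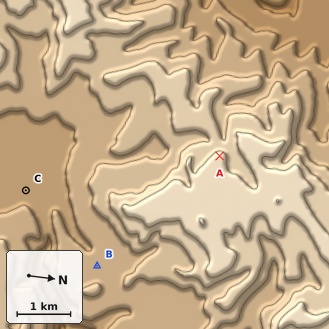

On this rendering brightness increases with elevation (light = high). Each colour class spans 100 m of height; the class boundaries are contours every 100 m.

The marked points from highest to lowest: A B C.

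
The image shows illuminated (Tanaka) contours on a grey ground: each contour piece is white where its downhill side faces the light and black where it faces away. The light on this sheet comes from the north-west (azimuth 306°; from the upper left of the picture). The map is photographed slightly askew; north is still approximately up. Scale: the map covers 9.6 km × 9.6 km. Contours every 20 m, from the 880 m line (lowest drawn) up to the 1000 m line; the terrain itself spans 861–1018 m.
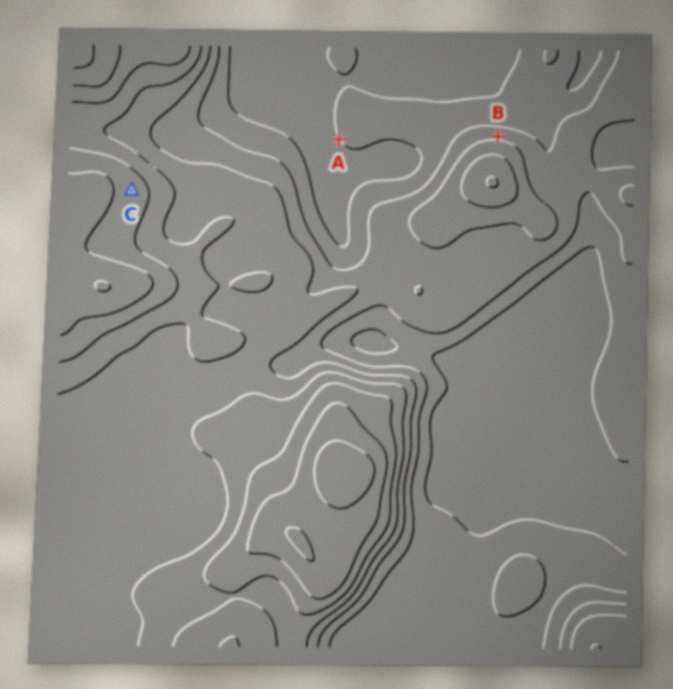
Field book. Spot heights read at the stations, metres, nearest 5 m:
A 880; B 915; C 975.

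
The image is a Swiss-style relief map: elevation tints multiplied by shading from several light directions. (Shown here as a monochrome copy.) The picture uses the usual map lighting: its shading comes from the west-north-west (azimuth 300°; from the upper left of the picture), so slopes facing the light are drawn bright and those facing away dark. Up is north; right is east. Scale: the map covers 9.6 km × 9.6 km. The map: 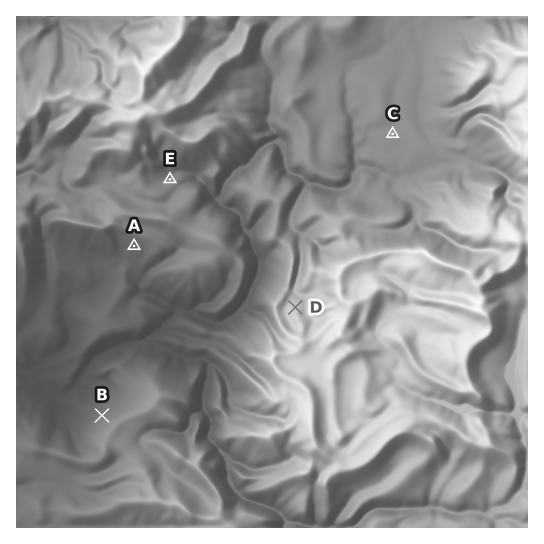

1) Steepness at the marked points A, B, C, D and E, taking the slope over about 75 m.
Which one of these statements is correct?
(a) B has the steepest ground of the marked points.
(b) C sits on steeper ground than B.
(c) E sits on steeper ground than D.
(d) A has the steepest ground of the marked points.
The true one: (a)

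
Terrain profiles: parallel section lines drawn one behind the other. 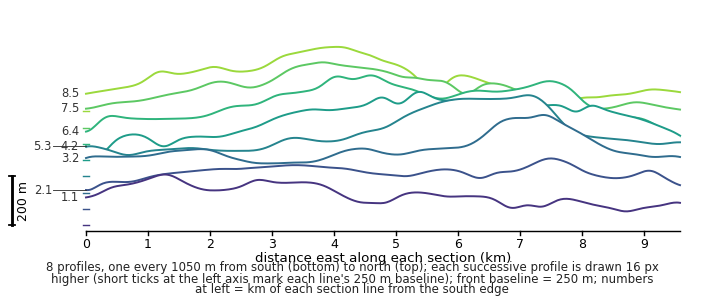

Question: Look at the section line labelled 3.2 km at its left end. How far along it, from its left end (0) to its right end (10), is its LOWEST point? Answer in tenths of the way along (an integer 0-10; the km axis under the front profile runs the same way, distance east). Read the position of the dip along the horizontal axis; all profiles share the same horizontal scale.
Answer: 3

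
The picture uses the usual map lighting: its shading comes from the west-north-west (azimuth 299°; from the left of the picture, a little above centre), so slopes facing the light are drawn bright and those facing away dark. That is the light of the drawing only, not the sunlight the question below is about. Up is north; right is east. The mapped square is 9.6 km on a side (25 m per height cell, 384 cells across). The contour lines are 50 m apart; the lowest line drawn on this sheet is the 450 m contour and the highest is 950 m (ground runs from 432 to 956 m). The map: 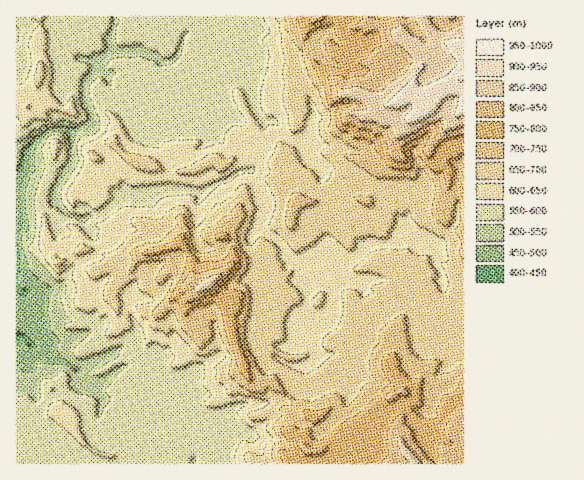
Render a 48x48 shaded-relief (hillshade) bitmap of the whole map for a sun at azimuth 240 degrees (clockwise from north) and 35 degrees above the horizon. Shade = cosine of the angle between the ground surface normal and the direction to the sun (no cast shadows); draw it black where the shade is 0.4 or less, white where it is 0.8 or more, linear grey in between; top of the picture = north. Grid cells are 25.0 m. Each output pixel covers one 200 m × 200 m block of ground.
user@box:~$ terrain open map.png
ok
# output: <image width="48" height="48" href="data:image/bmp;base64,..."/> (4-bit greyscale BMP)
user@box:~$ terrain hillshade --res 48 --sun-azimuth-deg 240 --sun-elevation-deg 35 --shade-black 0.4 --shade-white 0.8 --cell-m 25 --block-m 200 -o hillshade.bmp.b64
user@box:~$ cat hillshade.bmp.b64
<image width="48" height="48" href="data:image/bmp;base64,Qk32BAAAAAAAAHYAAAAoAAAAMAAAADAAAAABAAQAAAAAAIAEAAATCwAAEwsAABAAAAAAAAAAAAAAABEREQAiIiIAMzMzAERERABVVVUAZmZmAHd3dwCIiIgAmZmZAKqqqgC7u7sAzMzMAN3d3QDu7u4A////AIZFZ4mYVmZ3dmd3m6R8t4h3dnd3m0BIdnVWeJllZmZmZnd3mnSbmaZFZnd4uBFoZ3ZnipVFd2ZmZnd3h1er3FJGZnd5pANniHeImmJHh2ZmZ3d3d5vexjRnd2Z5gyN5l2eJqDJXh2Zmd3d3isu7hWdmZmZoYyRpmGaJdSNXh2Zmd3iIm6mId4ZURnd3ZDV5h1V5YyRHiHZWZ4mYiJqpl1NVNXiIZmRod1aJQjNYiIZWd3iaq8yYdDVlNXh4djJoZ1aWMzSJiHZmeIirvMhWM1Z2VneJlSJWaFVlUjiHh2Zmh3m7vJMzJGZ2Znm8cjRFd1ZlRYmYZ3d4mHm6vWAjRmZ3Z4q6QkVEZnZFm6h3iIiImaqZ7hAlZmZnd4mnQzRVZGaKqpiHiZiJqsx5+QBGZmZ3d4iYYzVWZZqomZmYh4q6m+pa5ANWZmd3d3iZYjVXZah5uoialnvKrcZKwgNnZmd3d3iYU0VnZmV5qqqapY3JnIVrohNmZmdnd3d3ZVZmZzWJvKmblZqYm5eMkxNmZnd2eHZmdlZlZzaau6ibdHiavLiKcwJmVmZmd2ZmdmVVZ3mqu7mZZYqavblkMgN1VWZmdmZ3d2VWeZqrzMmIhomYq6dhATZ1VWZlZ3d3h2Zmibu+yrl3iXeYmoVEEDZkVVZmd3d4hmZniN3vpol3iJiZmoIjQgRURWZnd3d4ZVVniv7rV4dmeamHekBHcgRTR3d3h3d2VVZnrO22R3Q2iHZWhgKrgAVTenZoh2ZmZmZ4q7u2V1Jph3ZndQa4QBRYuWVnh3d3ZneKvL22ZiSHiHd1dgR2UyOLqFVnd3d2ZomrmN21NGiZh1Q2hAR3diJ6p1Z3eIh1V4q6ZN2TW6mFZjNXYxV3djFqqGZneIhkZ4moVNyEnJl1VWeHVDWHdjF6qFRWd3ZEZ3ipY8uFiodlaIh3eIiHdzObhTRWdlVWiIi6c8qmWJhmeJmZmph3d0epdVVWd3iZmYjLY4nJR6qHeaqGd3d4ZWiqhURoiaqqqVnJVFnbVK2WepUiRWd1VmiaczSKqpmsxjulVjnLQrtmhSIkZmZUV2d4YjaaiJrNkmx1dza5AJdYUSRWZlVFh2VXRGiavLvMlnqGeGZmNpZ5UkZmVVVnhlVWeXe83cvMuXaKh4h2epWcY1ZmZmZndnVoumet7bu7qXaKqJhnmlK7VGZmZmZ3iHWJumav+5mZh4h3m5ZmVQTHRWZ3ZmZ3mWaauVbf27qHdnl1iXdjRRelV3Z2ZmZ4l1eZqUn/6oVHd3h1Z3hiVTd0Z2dmZmZ3hleZqGvuhDNnd3Znd5pxNjVWh3dmZmZ3dmiZqI3ZM1Z2d3ZmiZtxNVRYh2VVd2ZnZniJqax0aIiHeJdXiKthRVZ4dlVnd3Zmd4iKurhZp3h3eadYmrtSVndlZ3iYZ3Znd3iKy6eqZoh4q5R6qbpTRndWiYiHZ2Z3d3iKzKiXioebuDWXZblkV3dmeHd3Zmd3d3ec3Lh5qYiZg0lTVphlZ3dlZ3d3d3Znd3it3cuHiHdmVJkkdQ=="/>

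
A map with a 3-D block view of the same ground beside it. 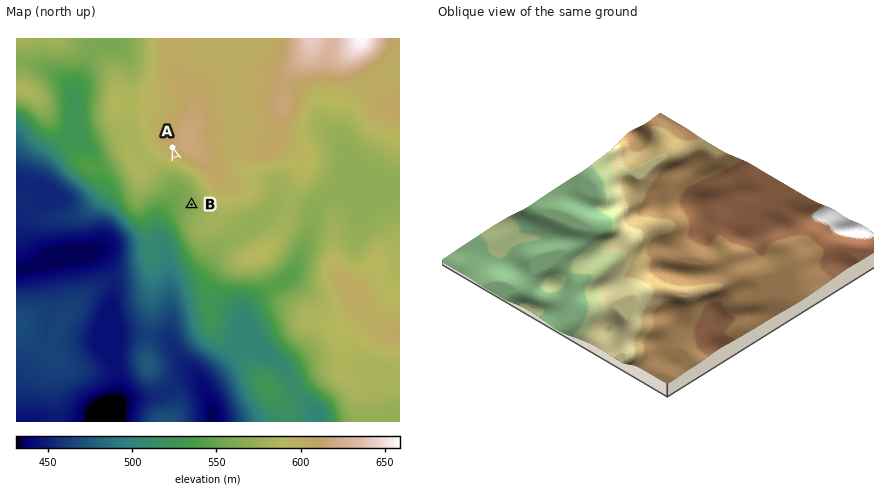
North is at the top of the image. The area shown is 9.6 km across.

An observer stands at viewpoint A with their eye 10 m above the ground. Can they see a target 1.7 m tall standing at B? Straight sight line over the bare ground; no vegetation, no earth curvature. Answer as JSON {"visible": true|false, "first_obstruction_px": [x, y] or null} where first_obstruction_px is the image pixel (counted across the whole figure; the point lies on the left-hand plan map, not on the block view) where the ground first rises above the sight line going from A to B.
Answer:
{"visible": true, "first_obstruction_px": null}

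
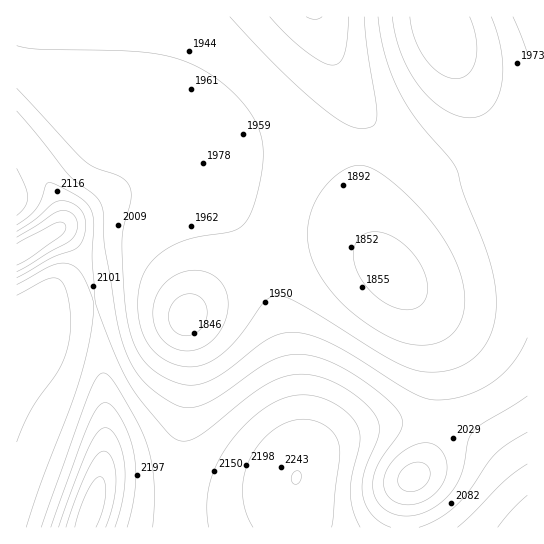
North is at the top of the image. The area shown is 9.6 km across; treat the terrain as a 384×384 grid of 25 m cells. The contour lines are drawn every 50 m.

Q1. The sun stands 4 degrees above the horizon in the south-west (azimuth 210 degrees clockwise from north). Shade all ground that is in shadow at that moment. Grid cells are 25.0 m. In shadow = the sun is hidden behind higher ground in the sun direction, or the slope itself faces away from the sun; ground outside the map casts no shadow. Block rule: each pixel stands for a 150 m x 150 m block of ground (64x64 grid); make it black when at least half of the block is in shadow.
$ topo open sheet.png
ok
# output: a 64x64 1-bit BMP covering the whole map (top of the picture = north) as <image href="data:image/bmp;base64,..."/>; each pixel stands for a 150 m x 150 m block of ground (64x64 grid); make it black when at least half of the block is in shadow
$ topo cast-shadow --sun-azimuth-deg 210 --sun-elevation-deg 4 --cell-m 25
<image width="64" height="64" href="data:image/bmp;base64,Qk0+AgAAAAAAAD4AAAAoAAAAQAAAAEAAAAABAAEAAAAAAAACAAATCwAAEwsAAAIAAAAAAAAA////AAAAAAAAAAAAAH/8AAAAAAAAf/wAABwAAAD//gAAHgAAAP/+AAA+AAAA//4AAD8AAAB//gAAP4AAAH/+AAA/gAAAP/wAAD/AAAAf+AAAH8AAAA/wAAAf4AAAg+AAAB/wAAfwAAAAH/gAD/gAAAAf/AAf/wAAAB/+AD//wAAAH/8Af//wAAAf/4D///wAAB//wf///gAAH//B///+AAAf/+H///4AAB//4f///gAAH//h////AAAf//D///8AAB//8P///wAAH//wf///AAAf//B///8AAB//8D///wAAH//wH///AAAf//Af//8AAD//+A///gAAP//4D//+AAA///gH//4AAD//+AP//gAAP//8A//+AAB///wB//4AwH///AD//ADg/4H+AH/8APv/AD4AP/gA//4ADgAP8AD//gAGAAAAAH/8AAAAAAAAP/wAAAAAAAAf/AAAAAAAAA/8AAAAAAAAD/4AAAAAAAAf/gAAAAAAAB/+AAAAAAAAP/8AAAAAAAB//wAAAAAAAH//AAAAAAAA//+AAAAAAAD//4AAAAAAAP//gAAAAAAA///AAAAAAAD//8AAAAAAAP+f4AAOAAAA/4/gAH8AAAD/D+AA/wAAAD8H8AH+AAAADgPwA/4AAA4EAfAH/gAAHwAB+Af+AAA/AAD4D/4AAH8AAHwP/gAA/w=="/>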